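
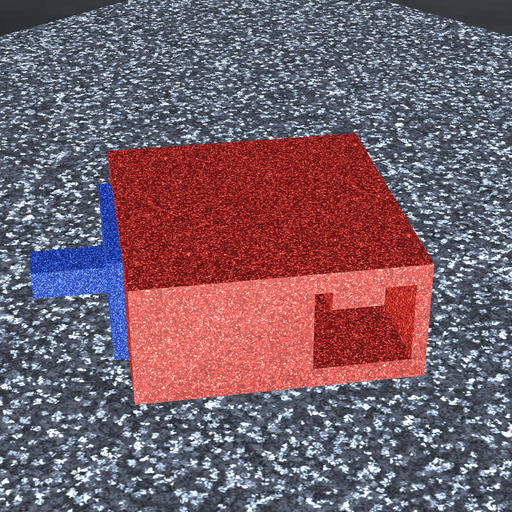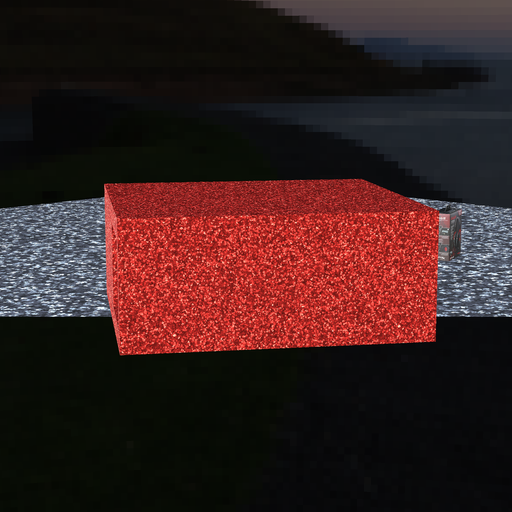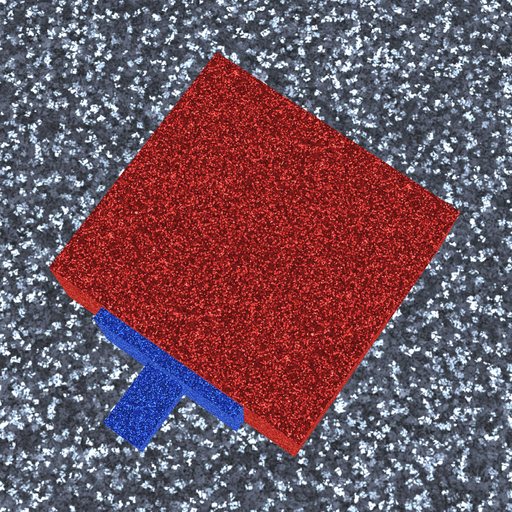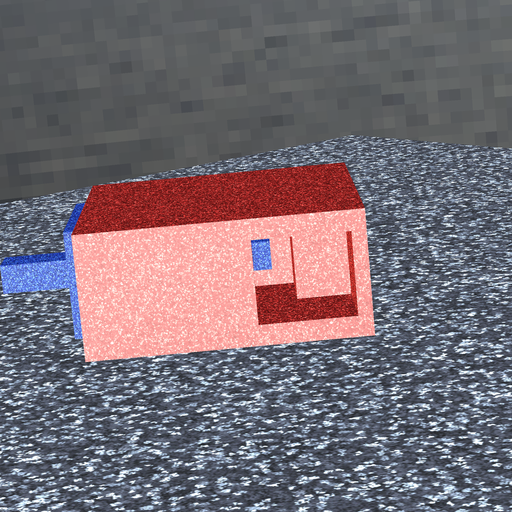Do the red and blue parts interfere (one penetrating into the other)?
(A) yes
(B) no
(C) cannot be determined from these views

(B) no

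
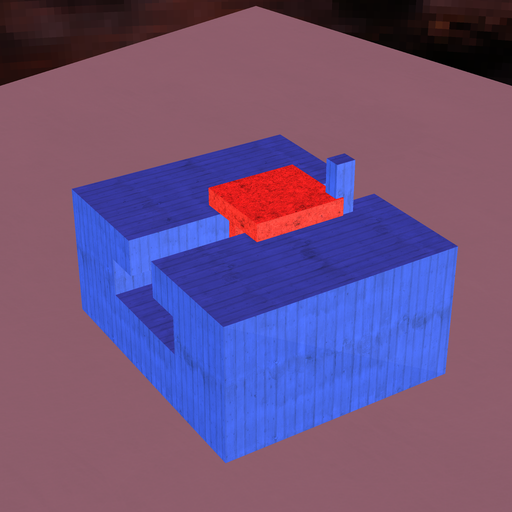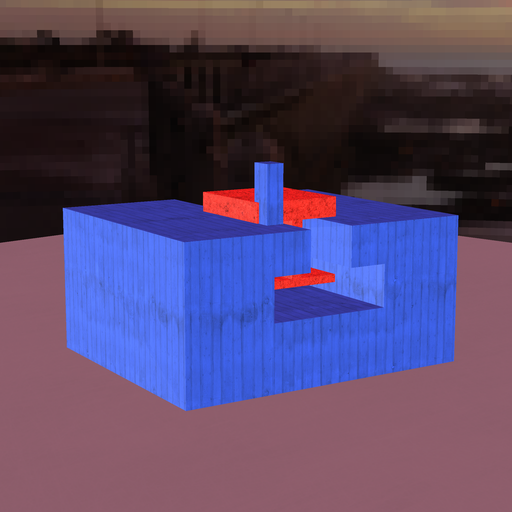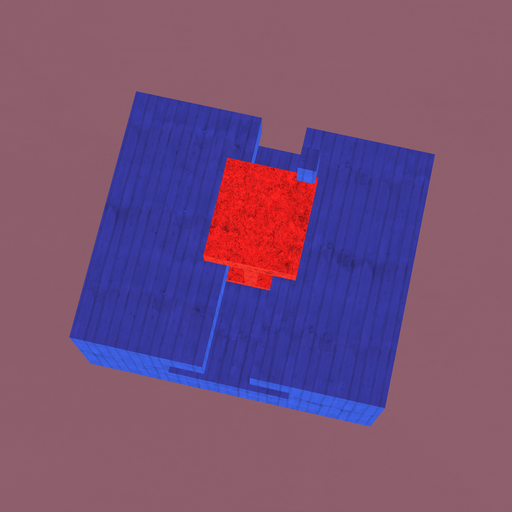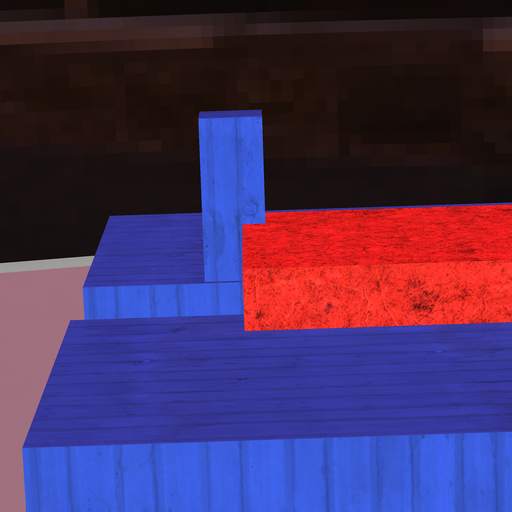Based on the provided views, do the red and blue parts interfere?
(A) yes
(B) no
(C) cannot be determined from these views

(A) yes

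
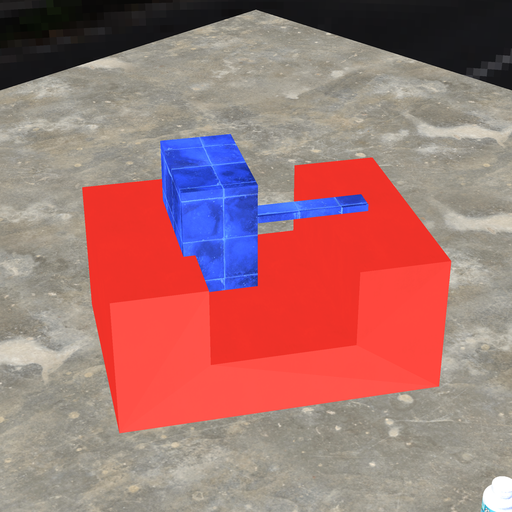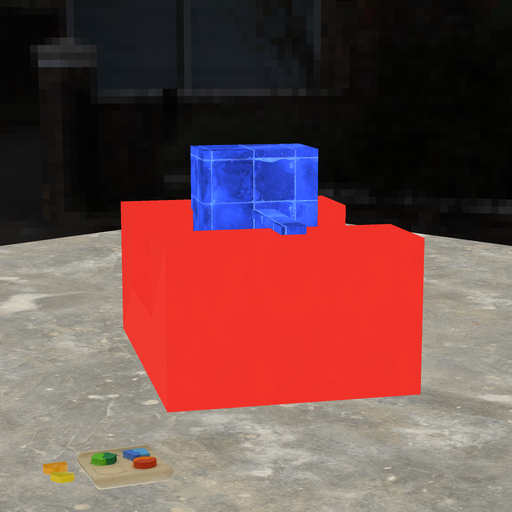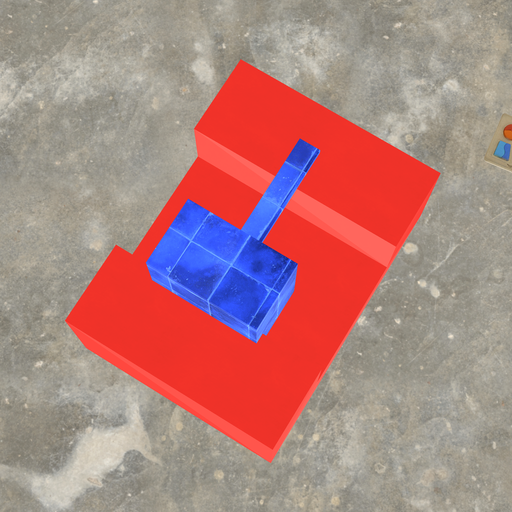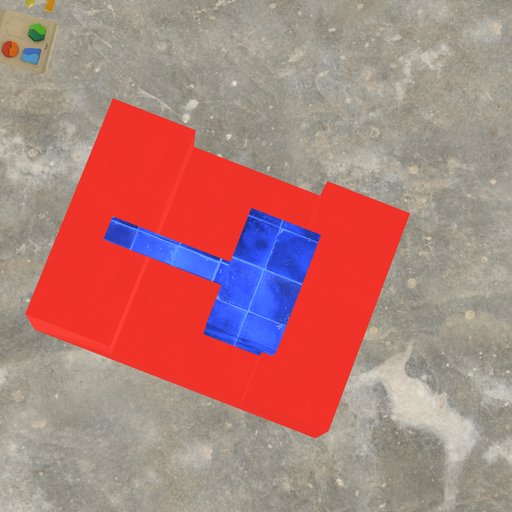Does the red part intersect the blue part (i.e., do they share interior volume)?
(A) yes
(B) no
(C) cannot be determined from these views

(A) yes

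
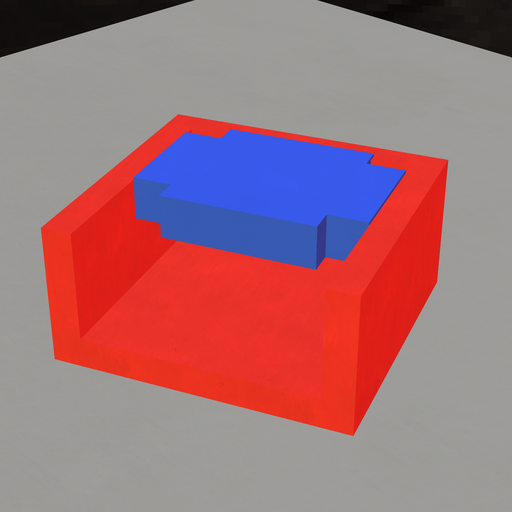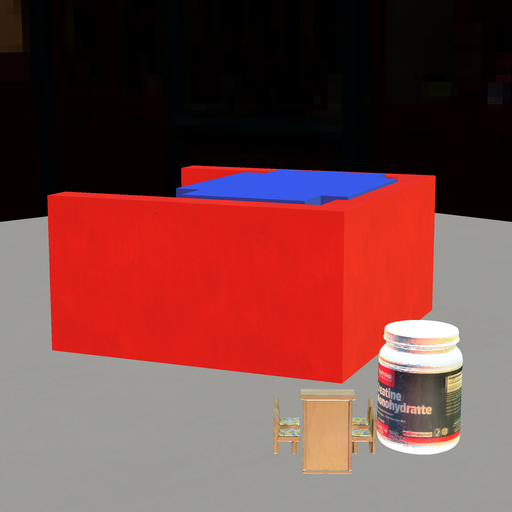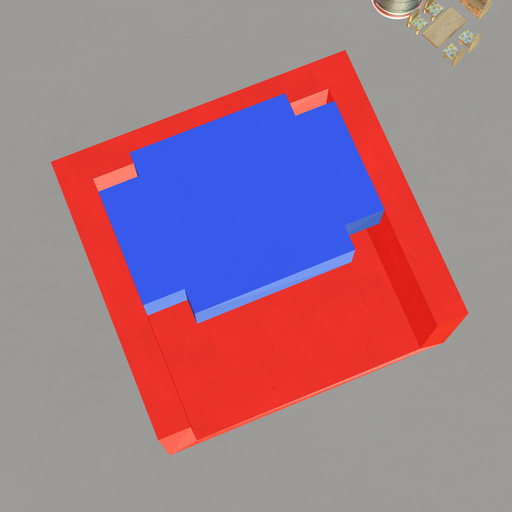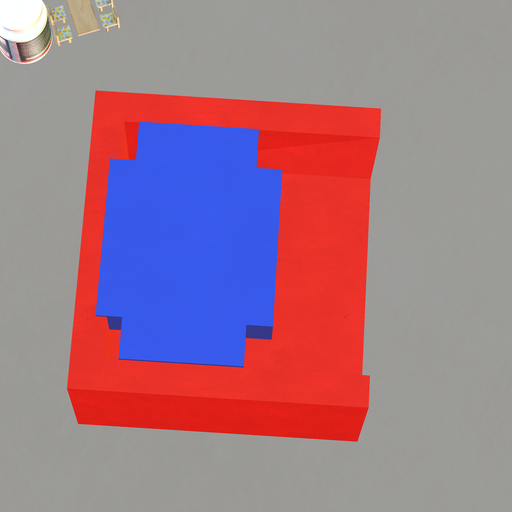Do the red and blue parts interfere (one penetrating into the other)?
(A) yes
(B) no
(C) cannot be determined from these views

(A) yes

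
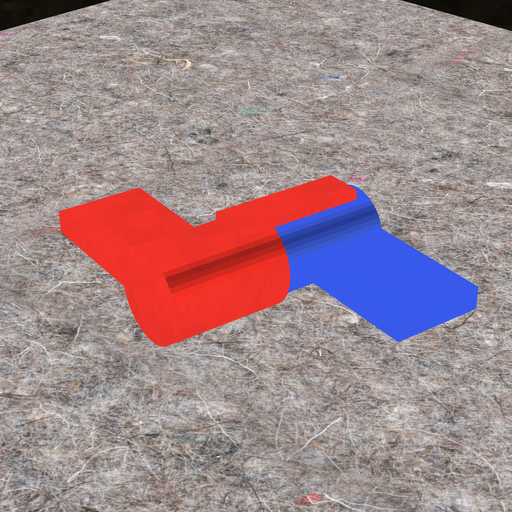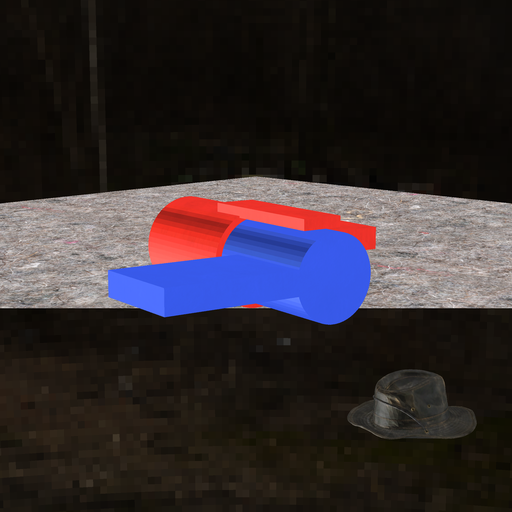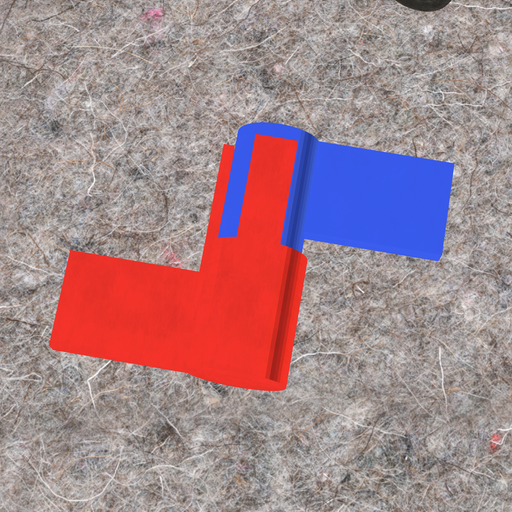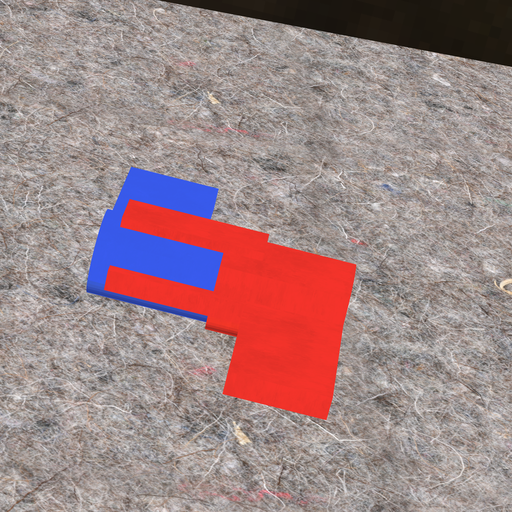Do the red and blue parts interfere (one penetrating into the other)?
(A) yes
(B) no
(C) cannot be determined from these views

(A) yes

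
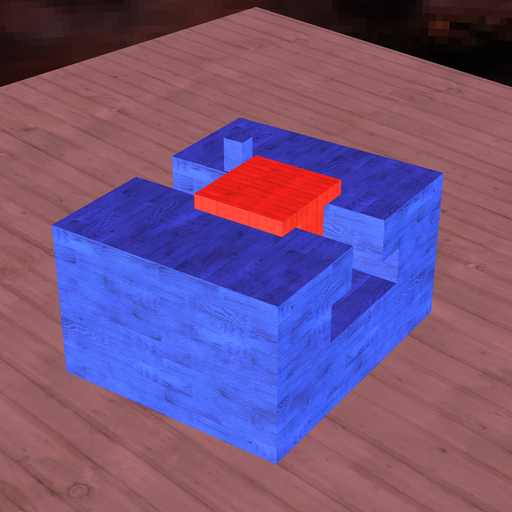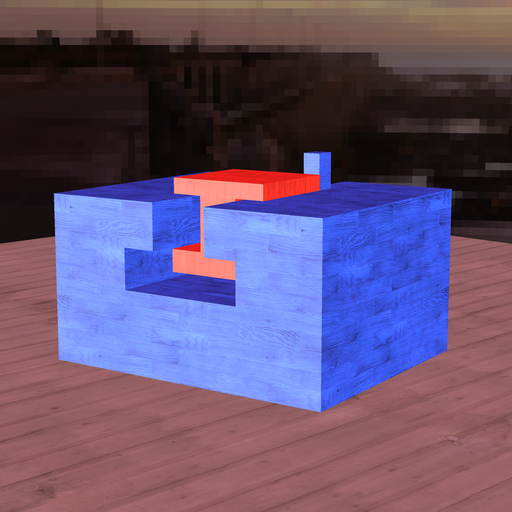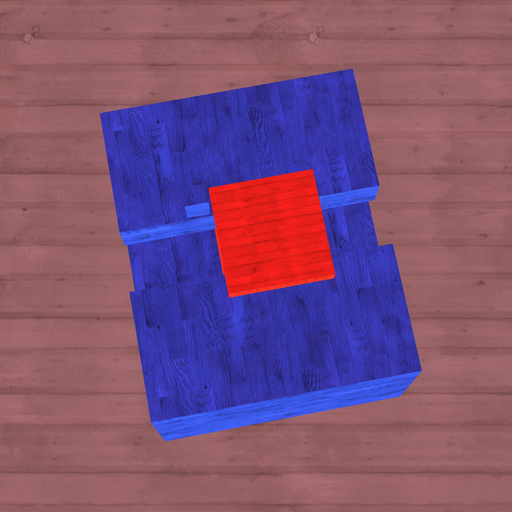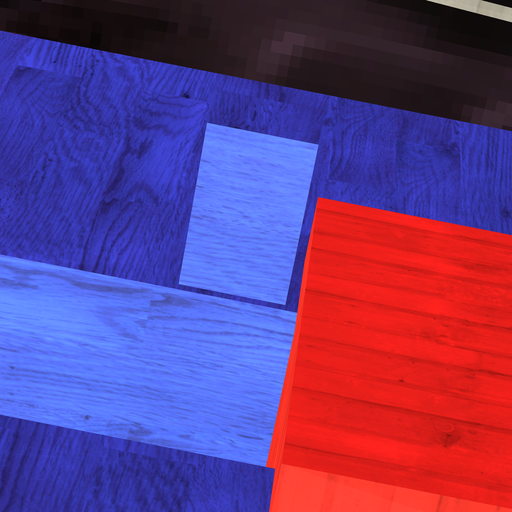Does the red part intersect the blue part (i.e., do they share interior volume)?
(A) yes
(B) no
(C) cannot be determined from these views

(B) no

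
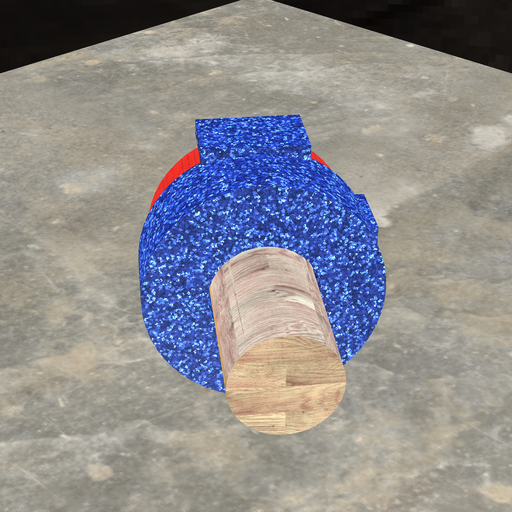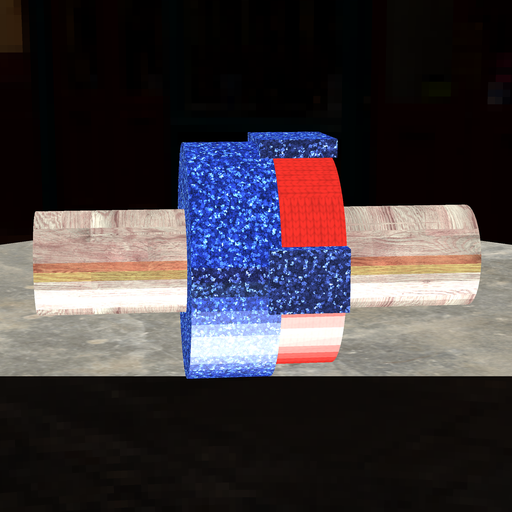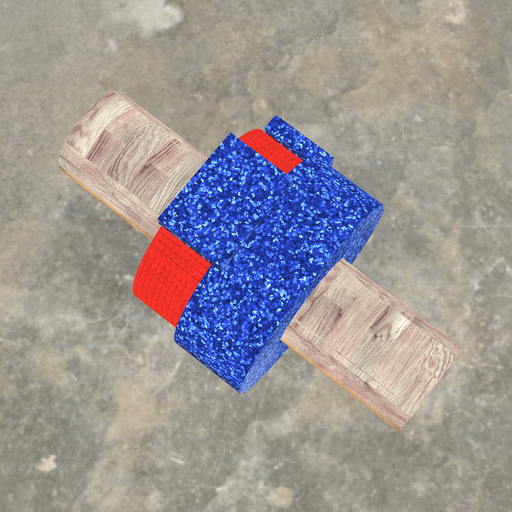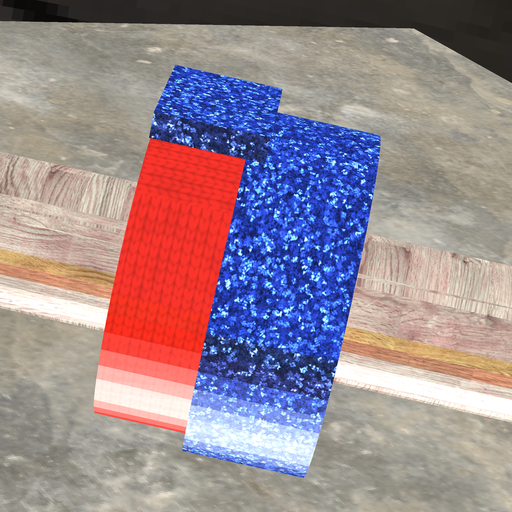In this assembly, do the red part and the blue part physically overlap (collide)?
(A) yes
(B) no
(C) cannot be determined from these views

(A) yes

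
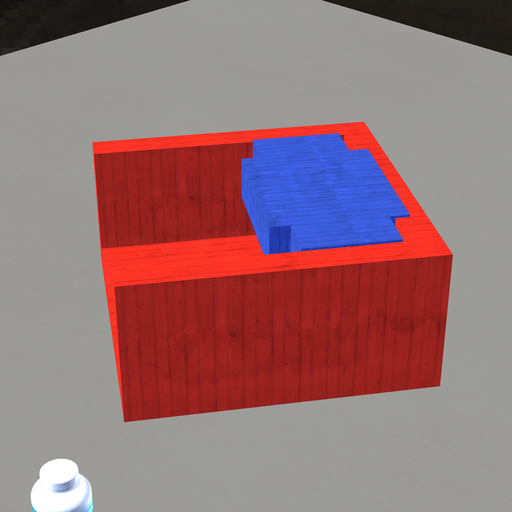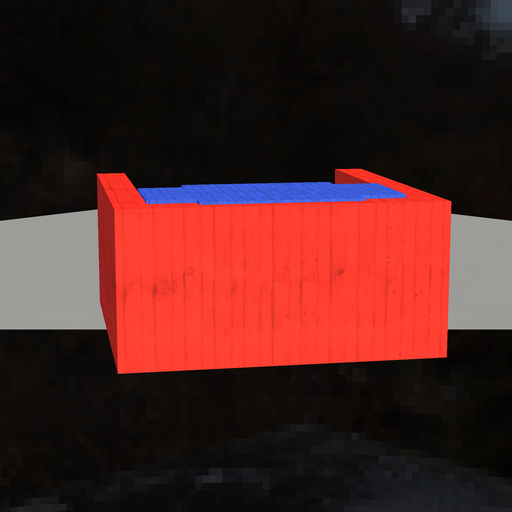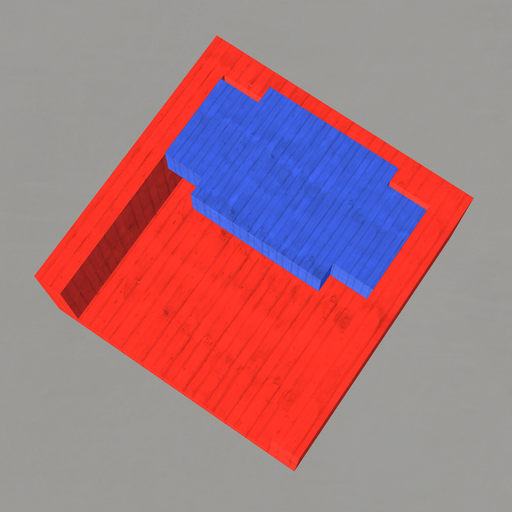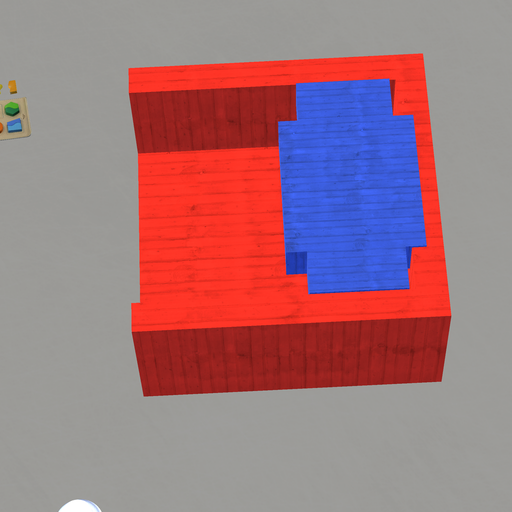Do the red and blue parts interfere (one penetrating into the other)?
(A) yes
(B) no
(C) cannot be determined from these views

(A) yes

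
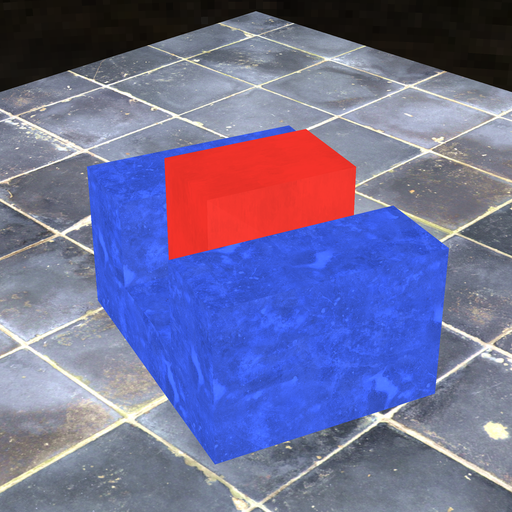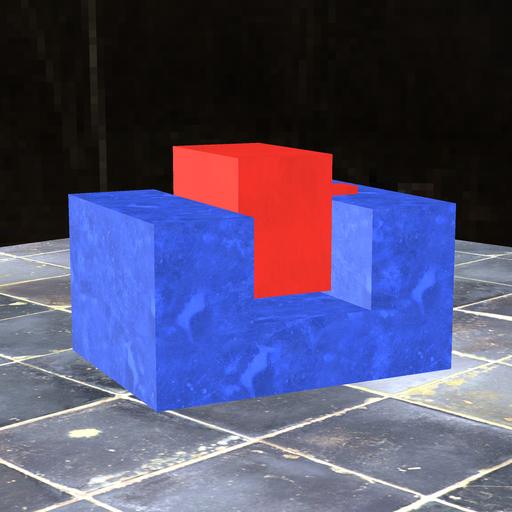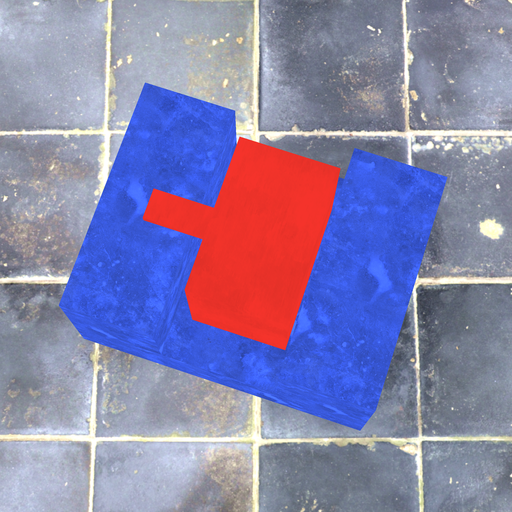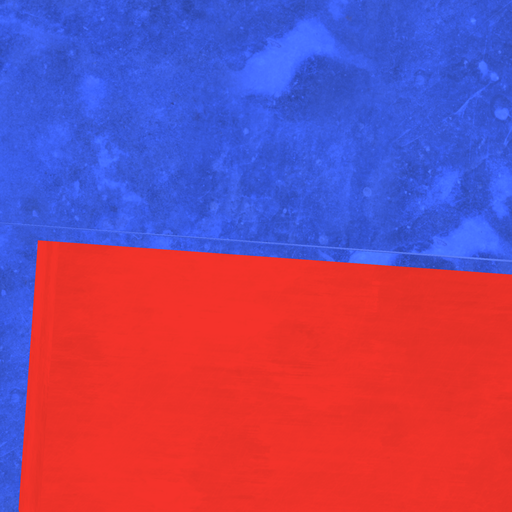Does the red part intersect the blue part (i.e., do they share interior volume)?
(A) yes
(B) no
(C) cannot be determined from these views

(B) no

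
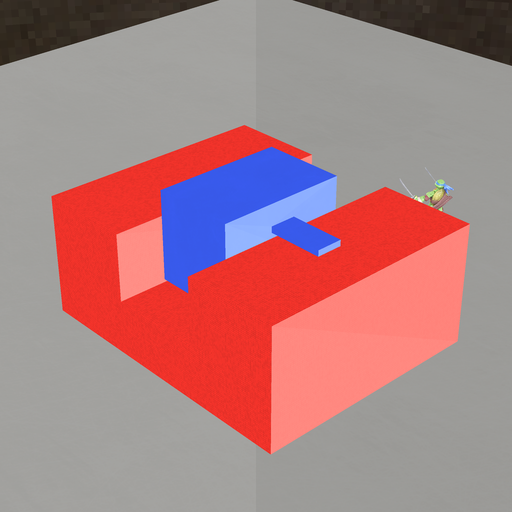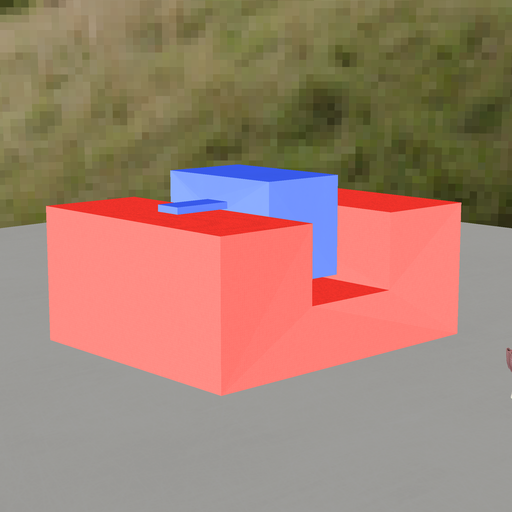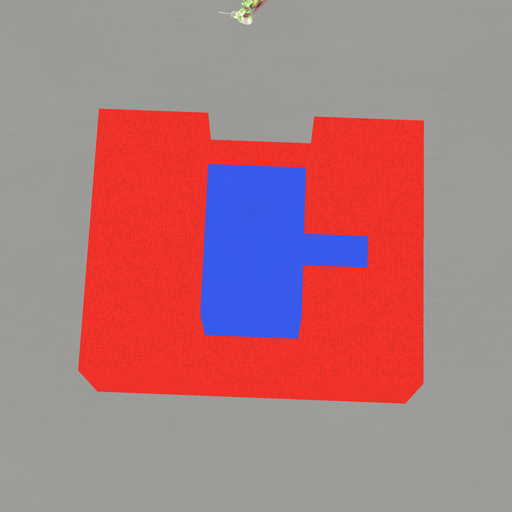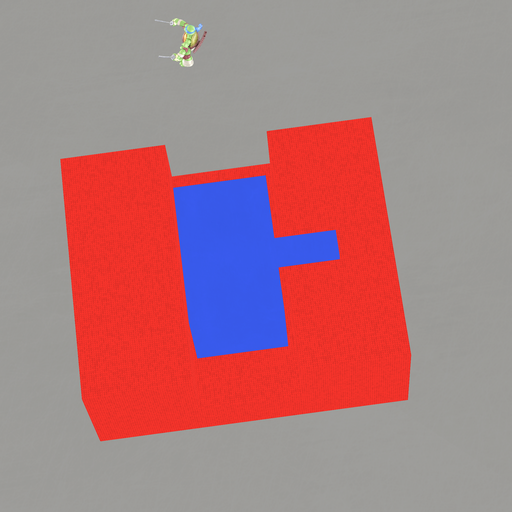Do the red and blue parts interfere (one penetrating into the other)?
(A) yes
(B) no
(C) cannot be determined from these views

(B) no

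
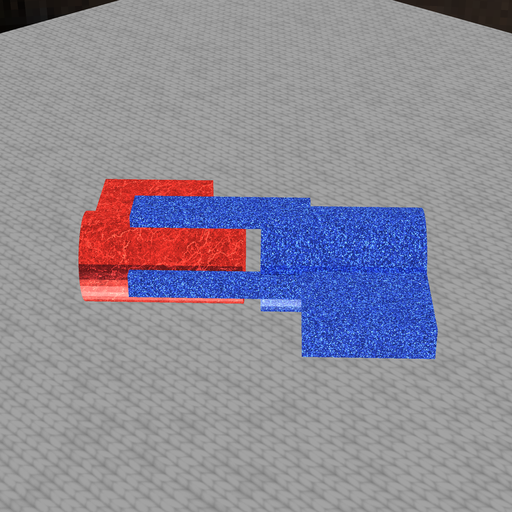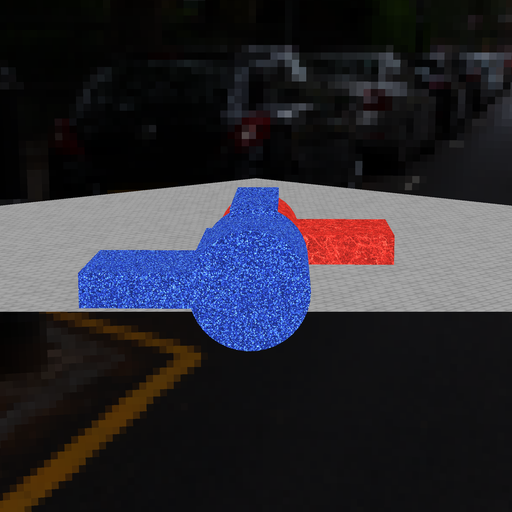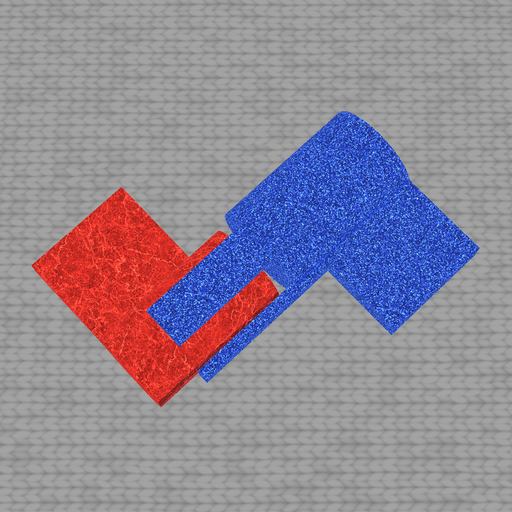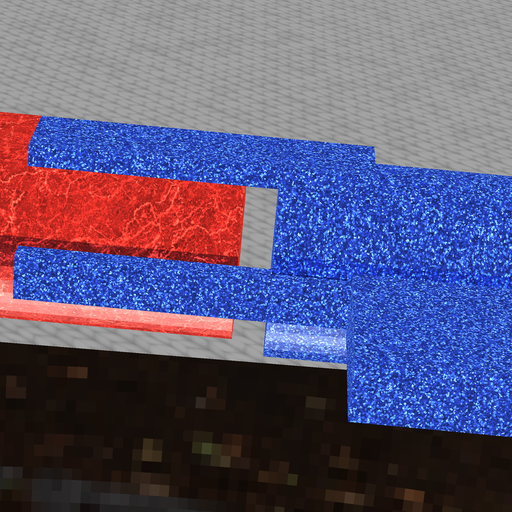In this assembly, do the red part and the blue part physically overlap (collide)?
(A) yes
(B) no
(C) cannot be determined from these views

(B) no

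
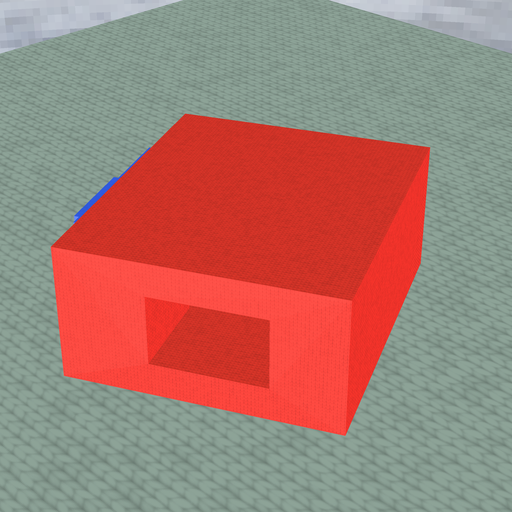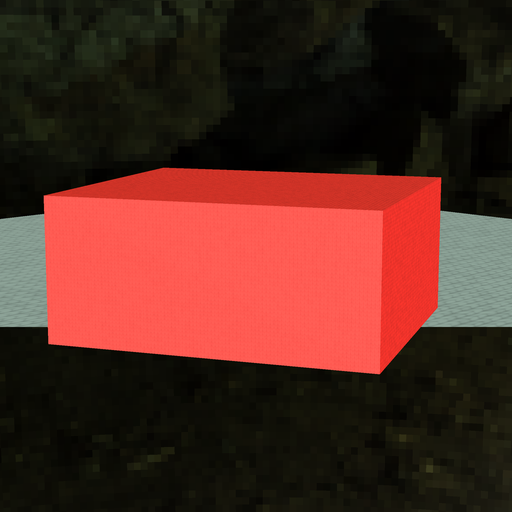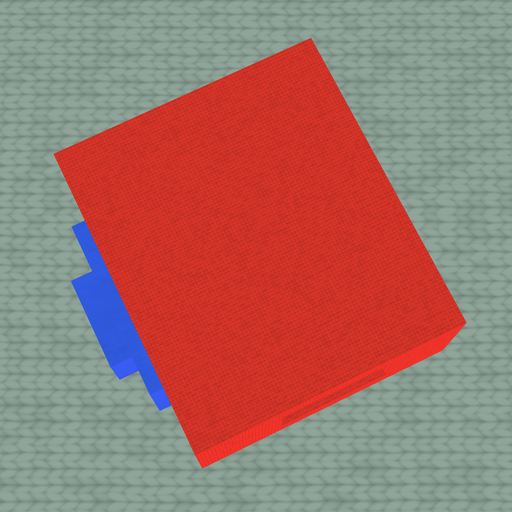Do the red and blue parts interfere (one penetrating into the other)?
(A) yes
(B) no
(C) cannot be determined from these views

(C) cannot be determined from these views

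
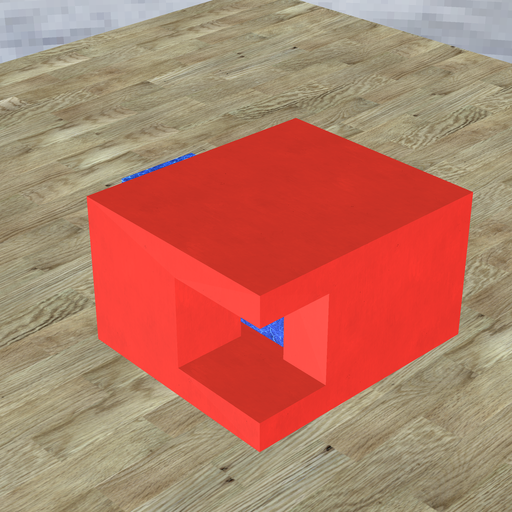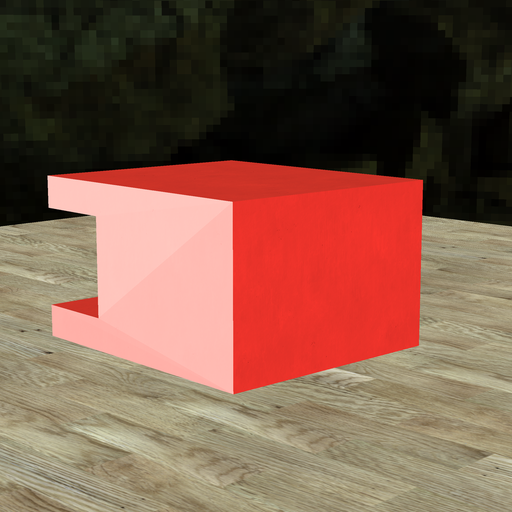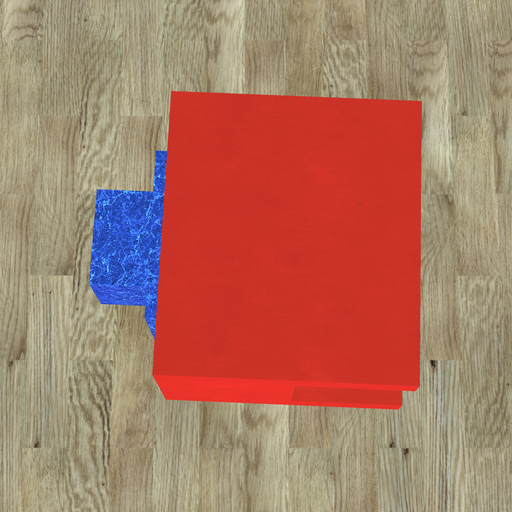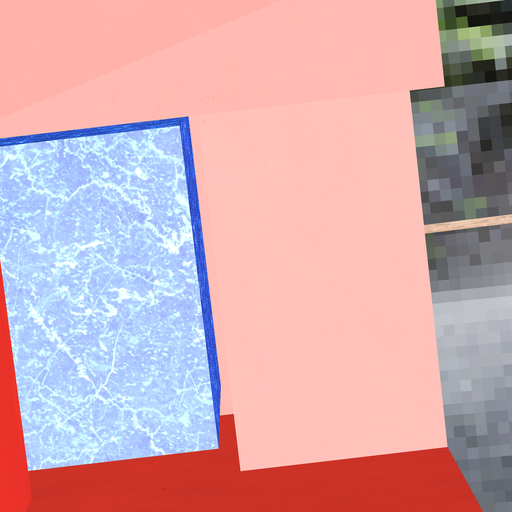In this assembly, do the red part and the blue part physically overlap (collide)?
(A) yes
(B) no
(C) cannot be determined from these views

(B) no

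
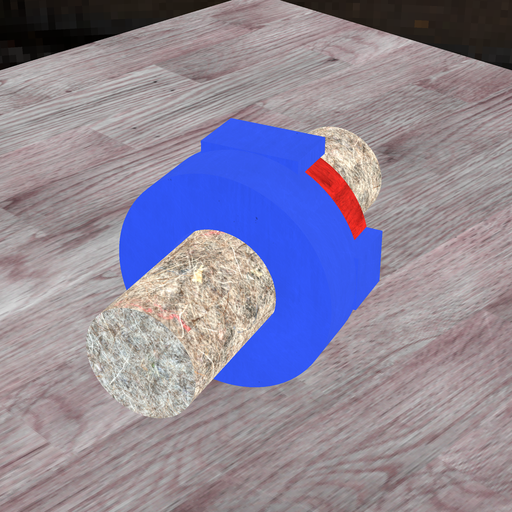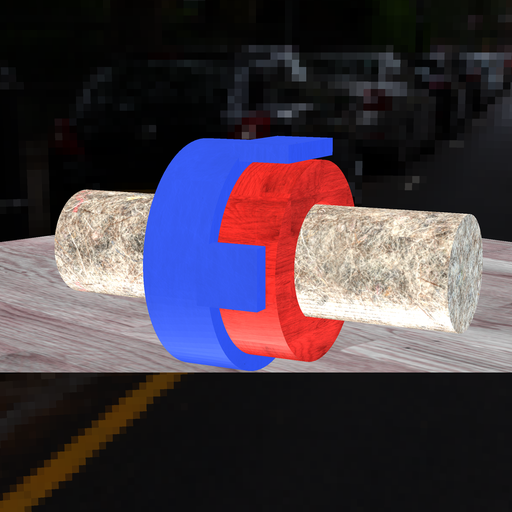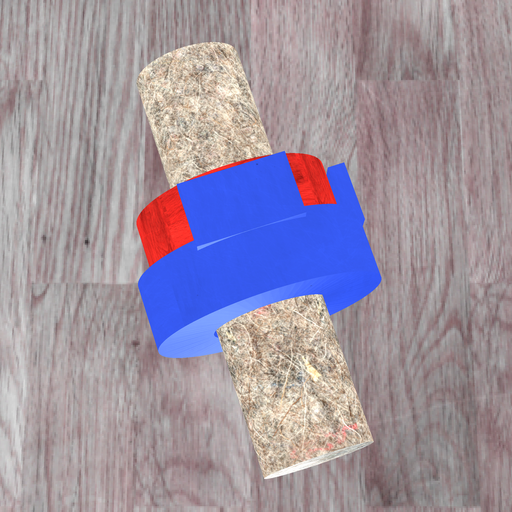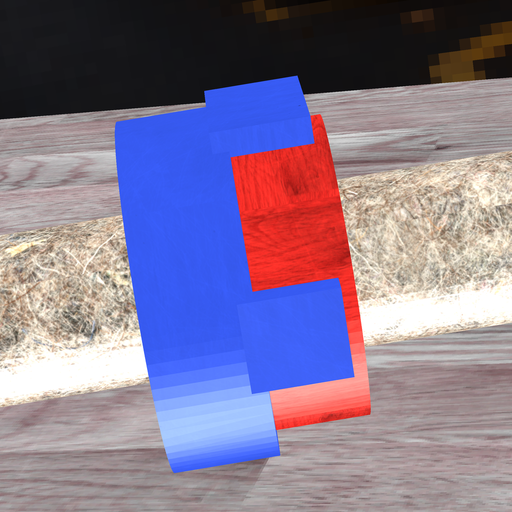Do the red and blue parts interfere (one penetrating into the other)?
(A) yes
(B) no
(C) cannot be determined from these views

(A) yes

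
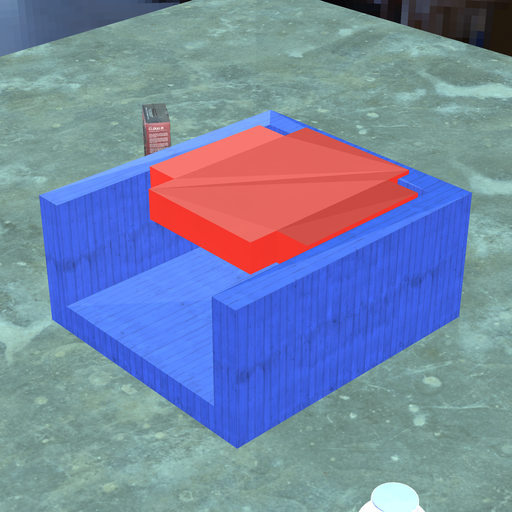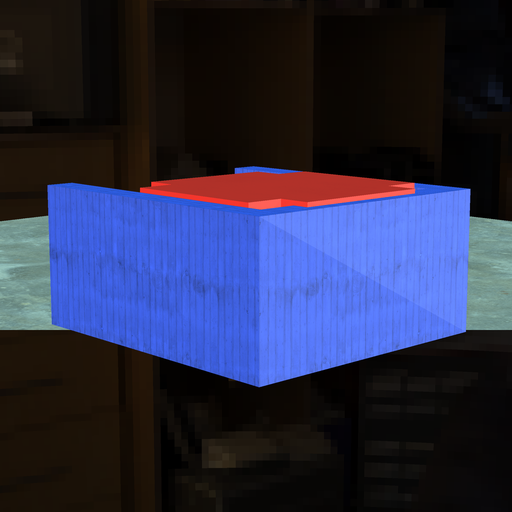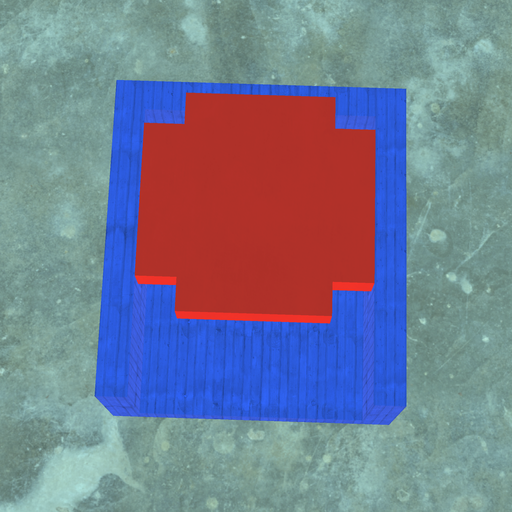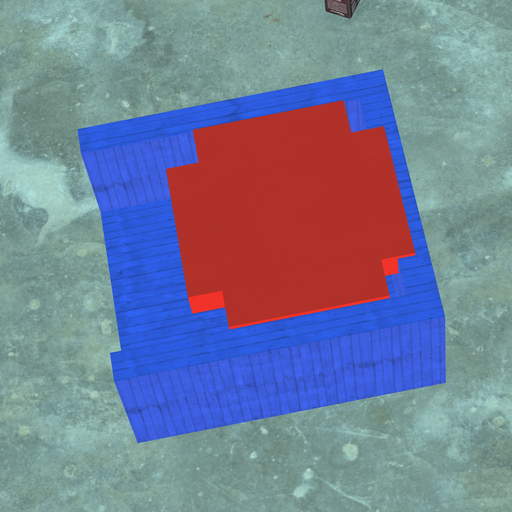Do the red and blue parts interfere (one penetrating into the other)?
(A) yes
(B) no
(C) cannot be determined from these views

(A) yes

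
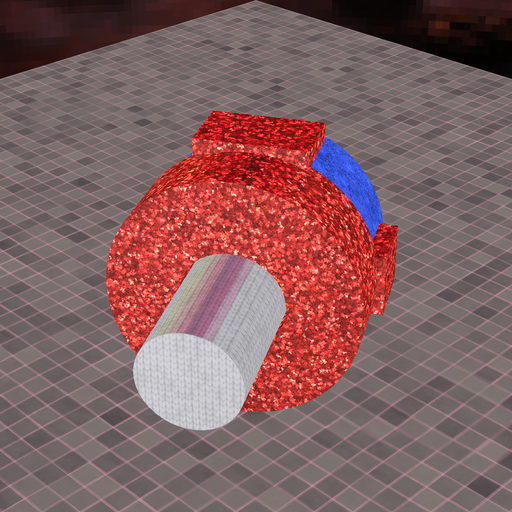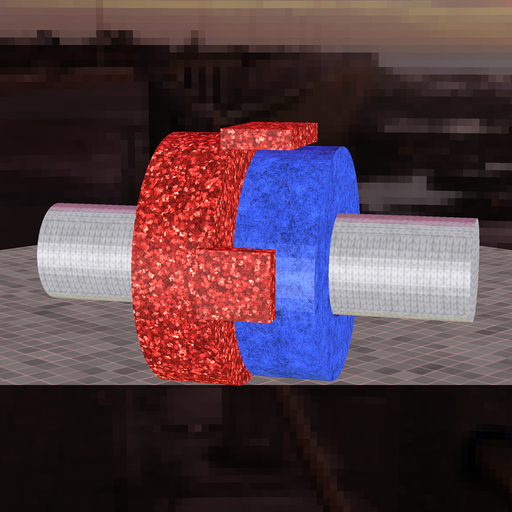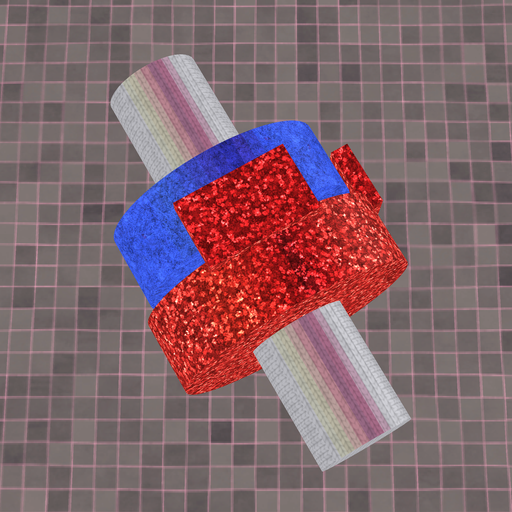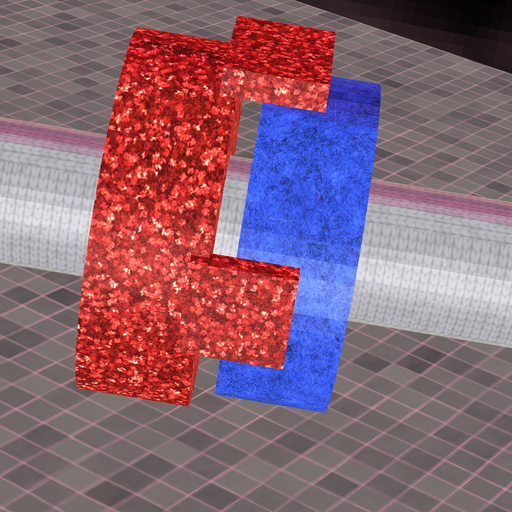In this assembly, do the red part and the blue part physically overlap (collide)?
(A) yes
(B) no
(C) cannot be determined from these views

(B) no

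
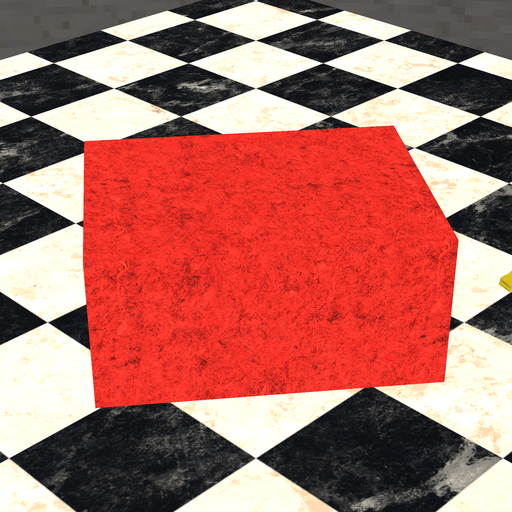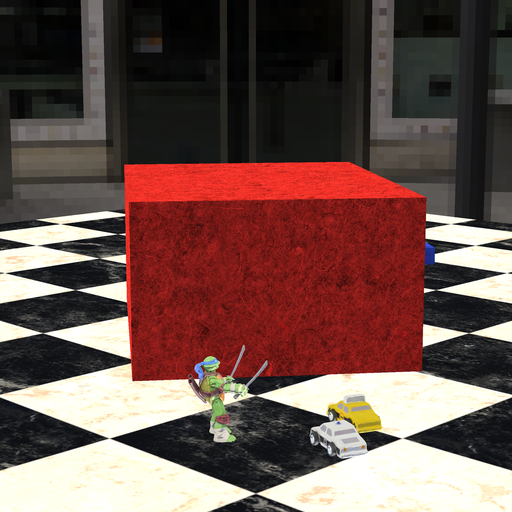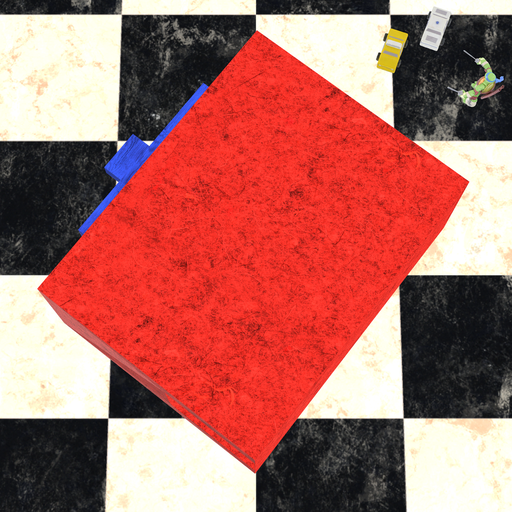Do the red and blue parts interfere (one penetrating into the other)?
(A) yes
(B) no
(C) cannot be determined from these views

(C) cannot be determined from these views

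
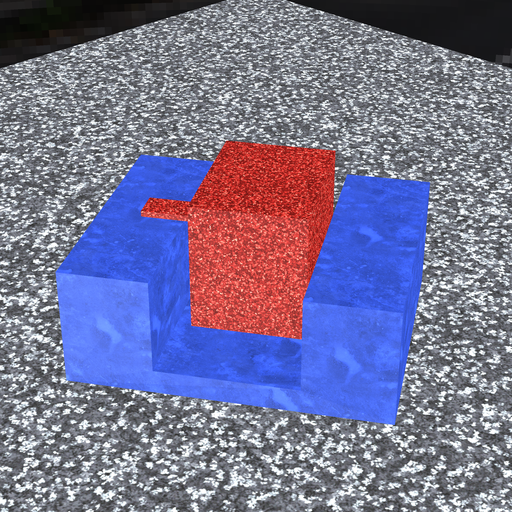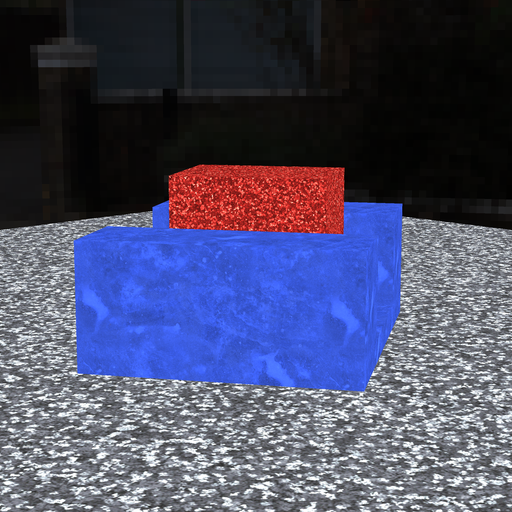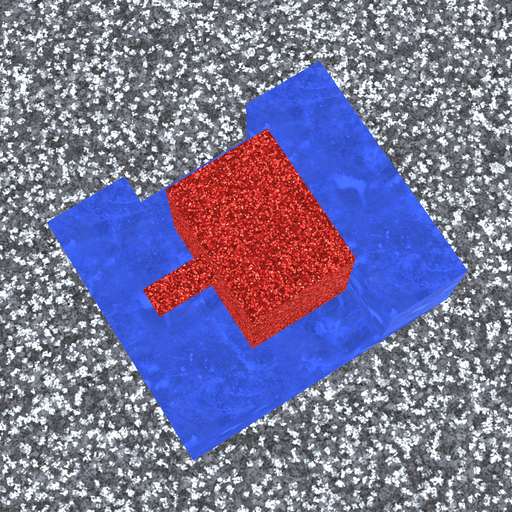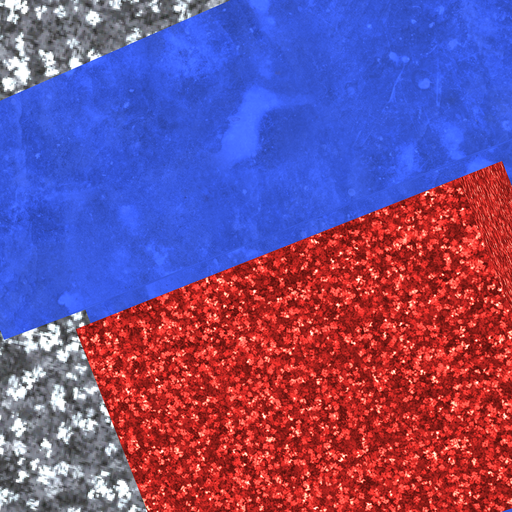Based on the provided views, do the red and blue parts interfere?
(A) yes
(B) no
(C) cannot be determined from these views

(B) no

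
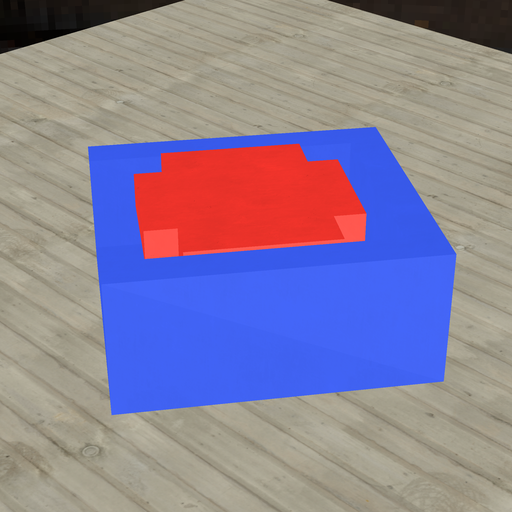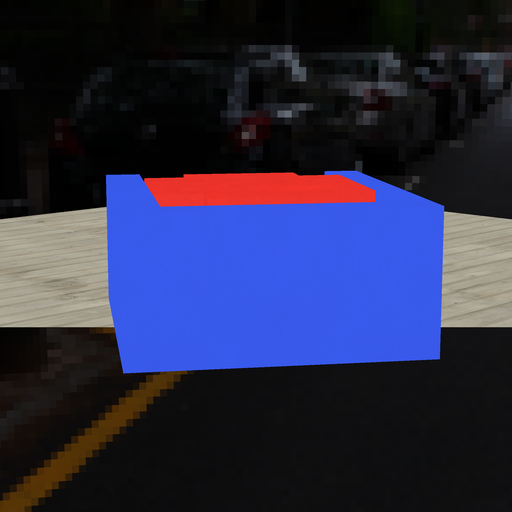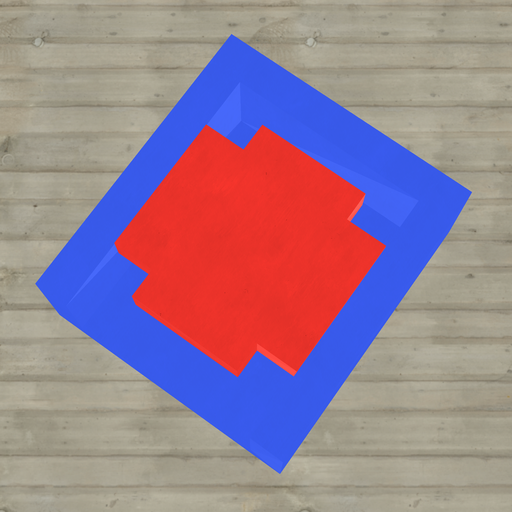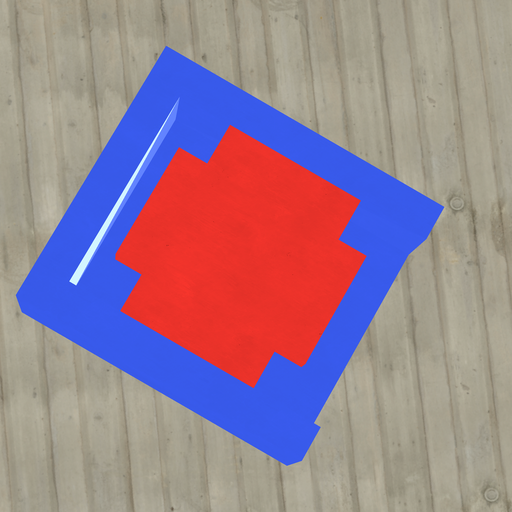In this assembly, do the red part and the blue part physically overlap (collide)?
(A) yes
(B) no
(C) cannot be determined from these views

(B) no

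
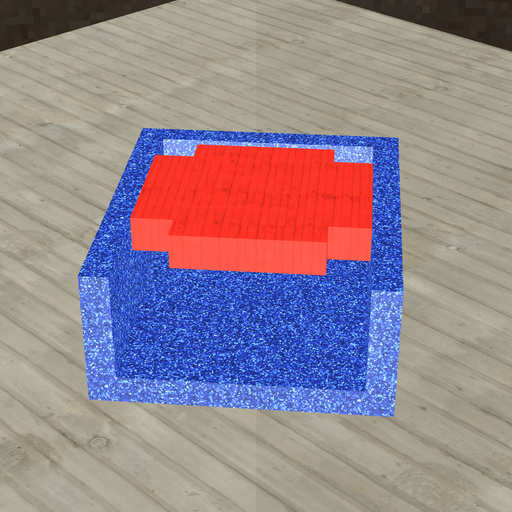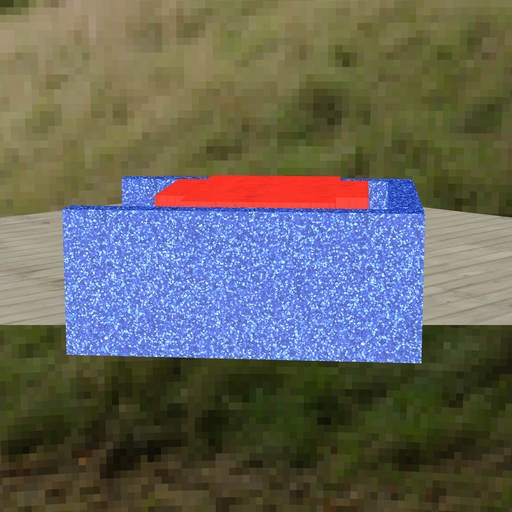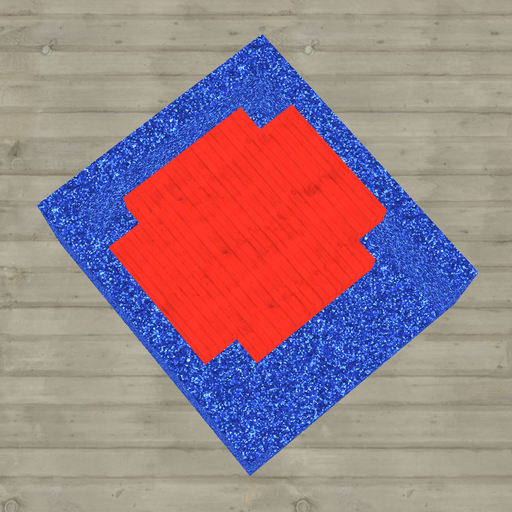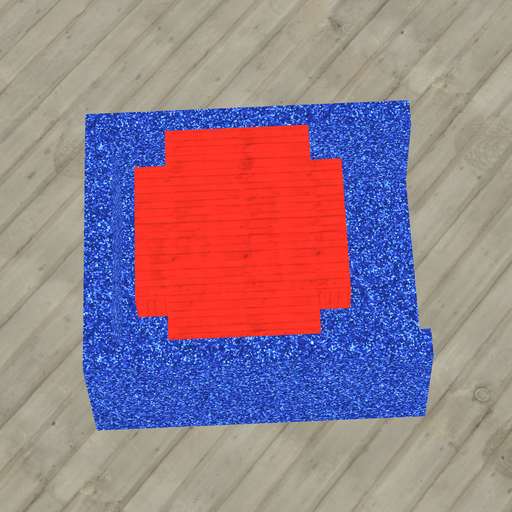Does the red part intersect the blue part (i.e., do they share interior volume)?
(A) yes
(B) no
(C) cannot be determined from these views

(B) no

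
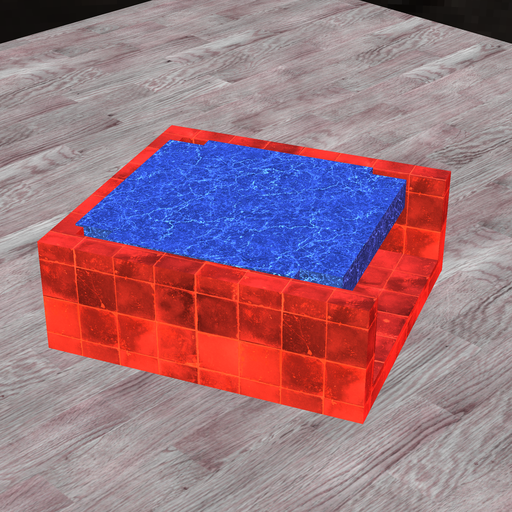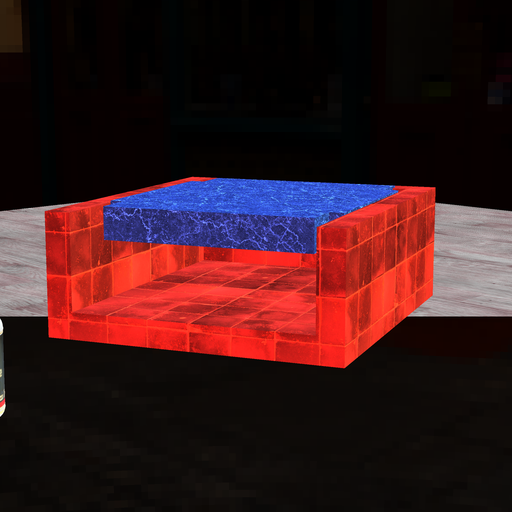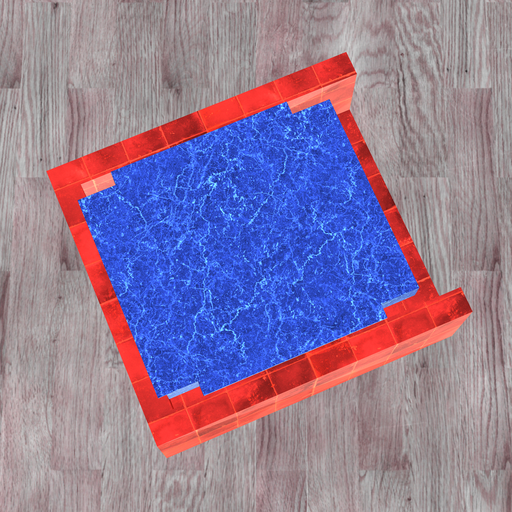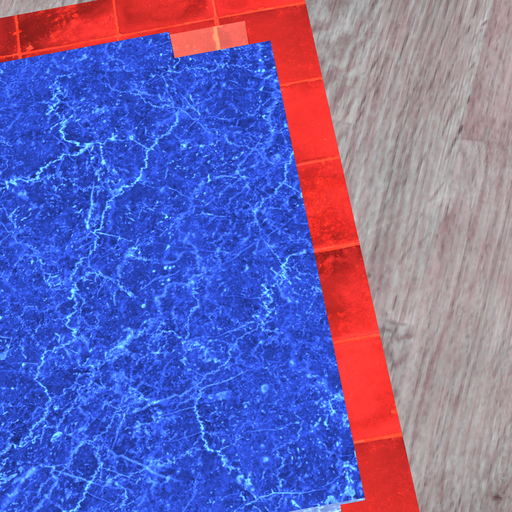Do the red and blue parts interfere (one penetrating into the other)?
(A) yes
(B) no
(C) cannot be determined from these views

(A) yes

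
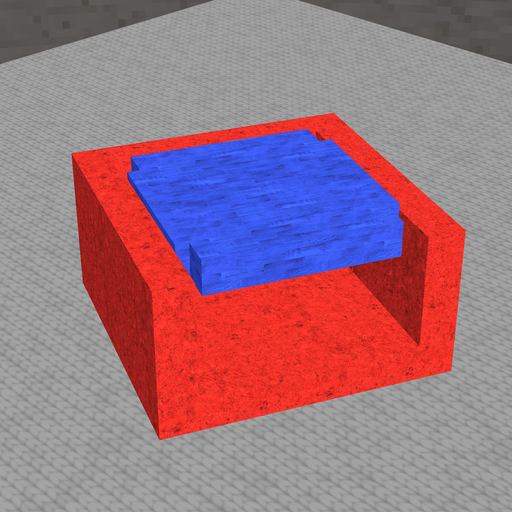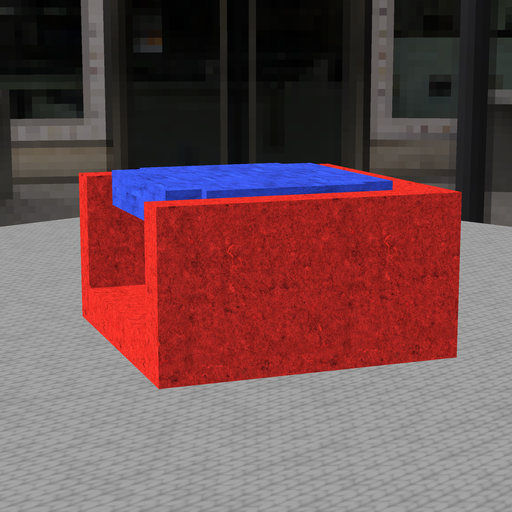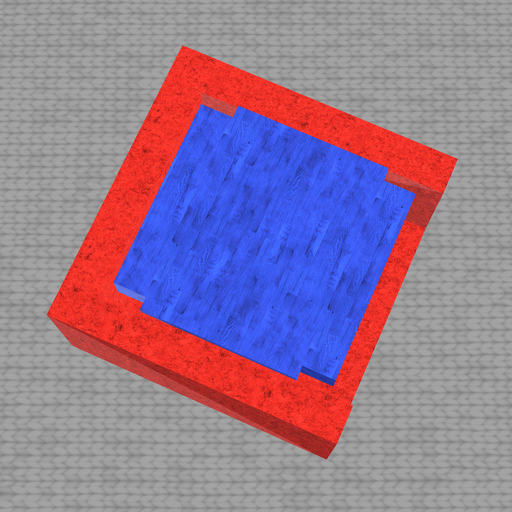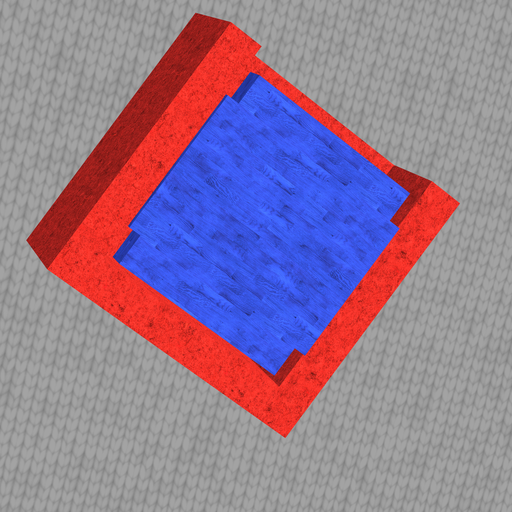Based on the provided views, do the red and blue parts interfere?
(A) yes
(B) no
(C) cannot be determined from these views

(B) no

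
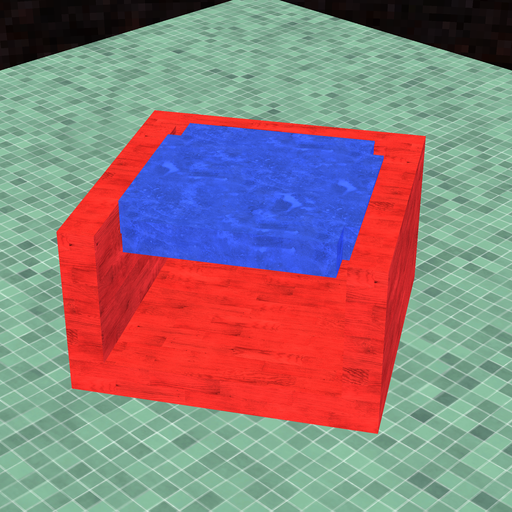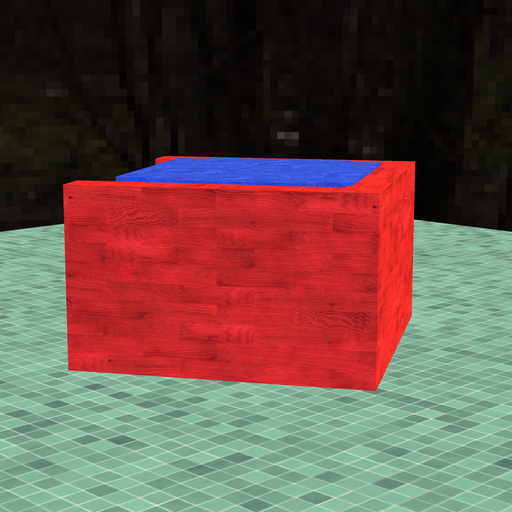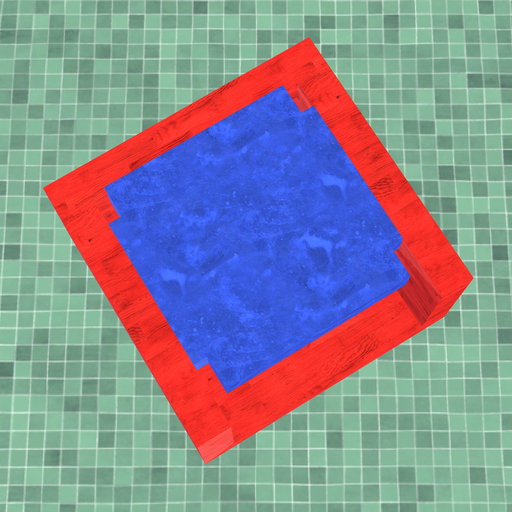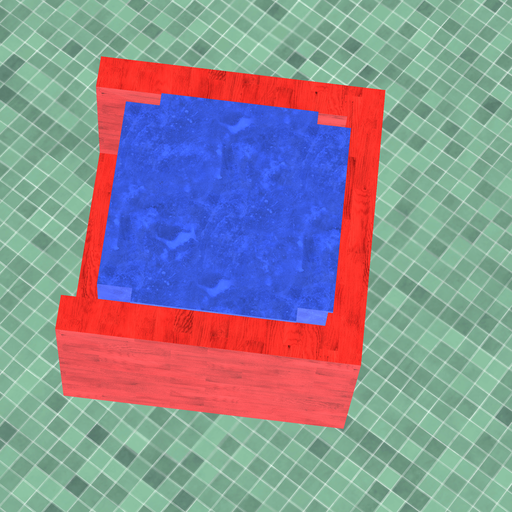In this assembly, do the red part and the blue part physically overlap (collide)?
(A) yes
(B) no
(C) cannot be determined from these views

(A) yes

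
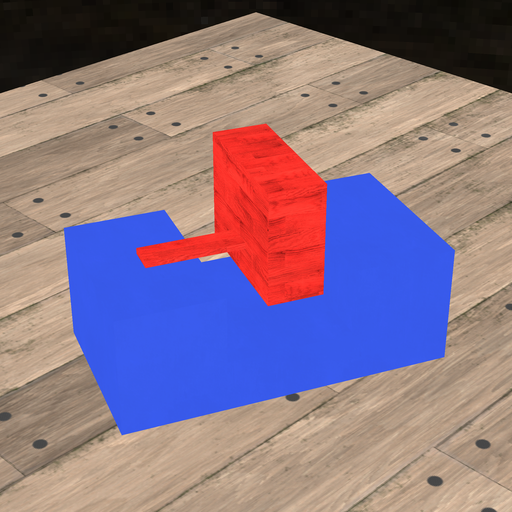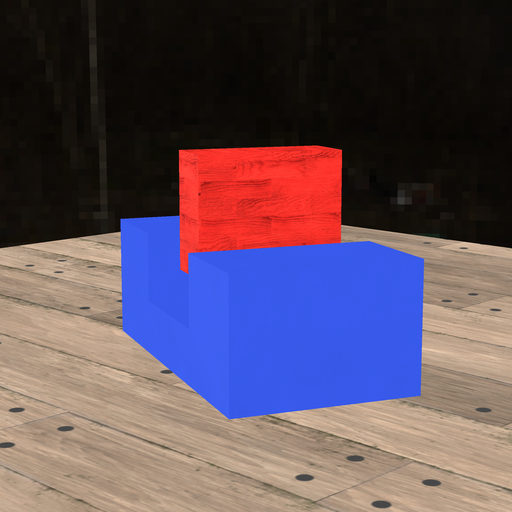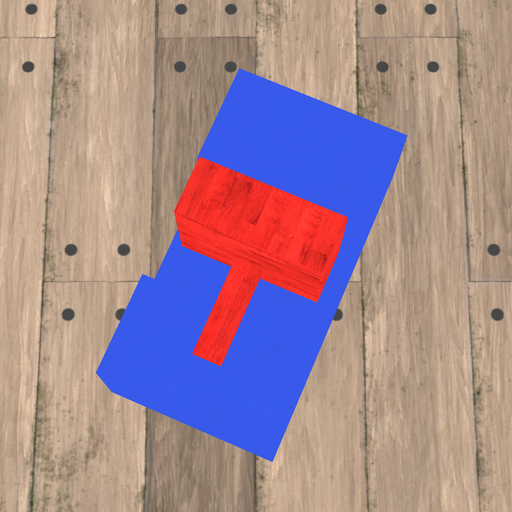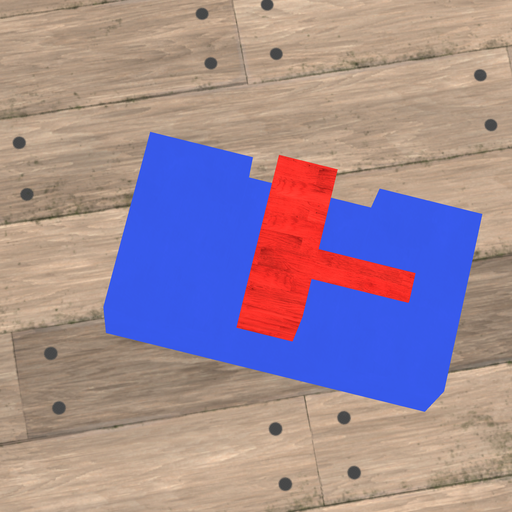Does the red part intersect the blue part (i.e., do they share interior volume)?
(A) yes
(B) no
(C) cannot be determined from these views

(B) no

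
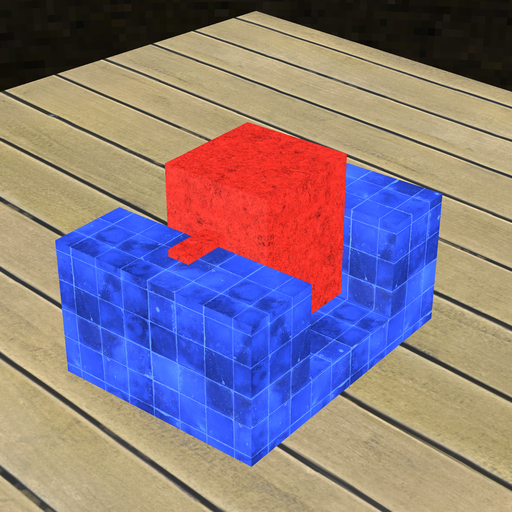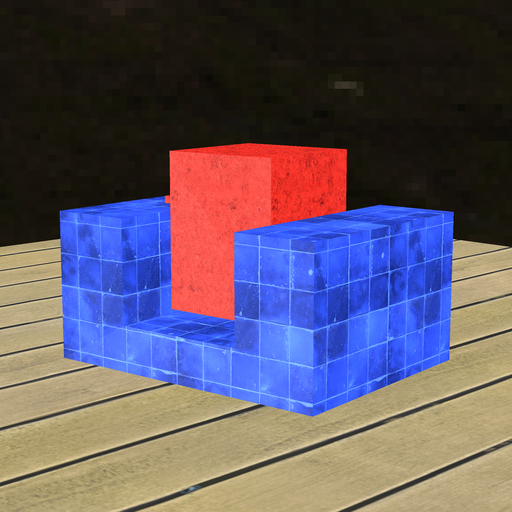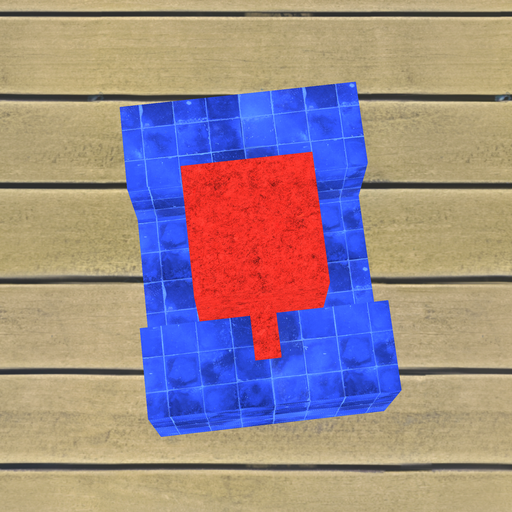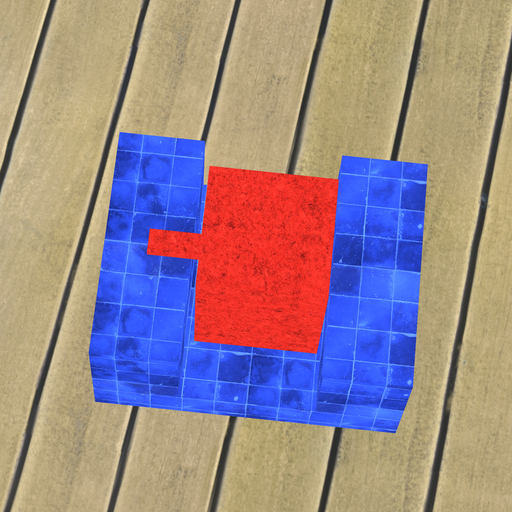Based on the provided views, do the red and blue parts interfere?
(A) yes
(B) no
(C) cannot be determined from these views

(B) no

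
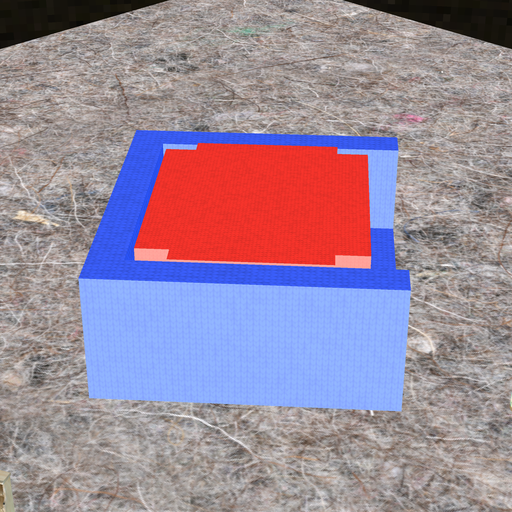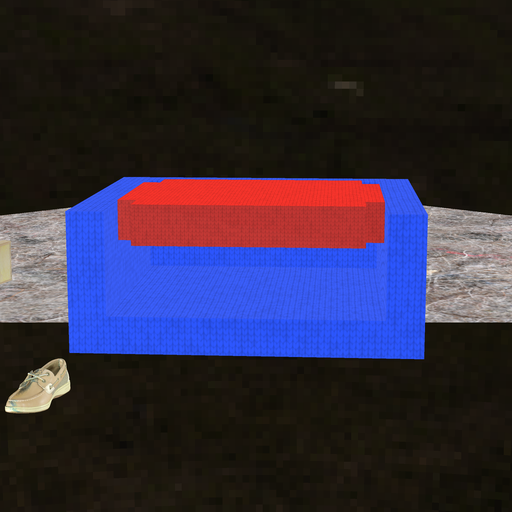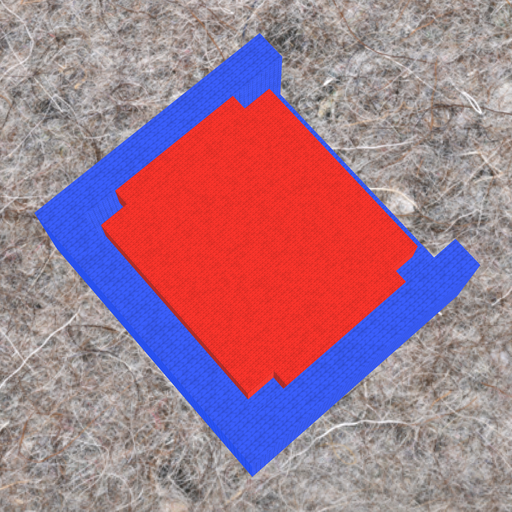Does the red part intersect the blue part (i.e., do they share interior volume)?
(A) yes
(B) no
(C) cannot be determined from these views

(B) no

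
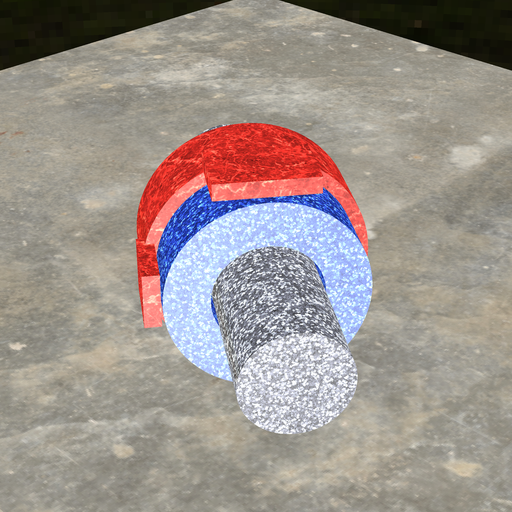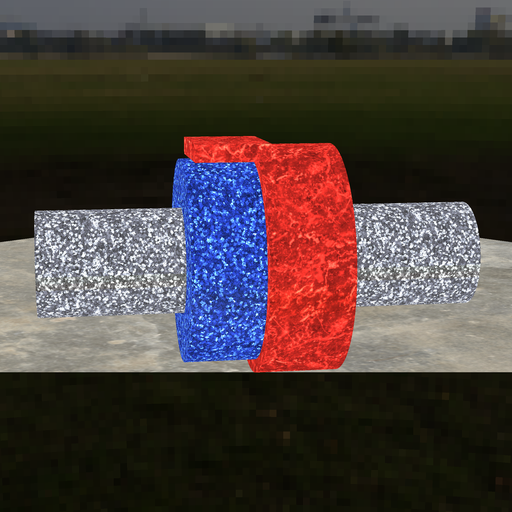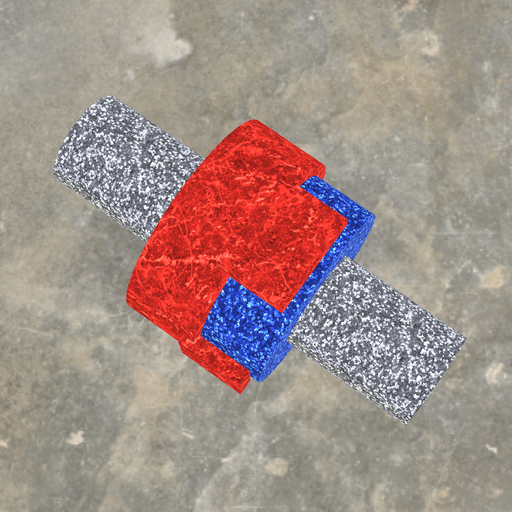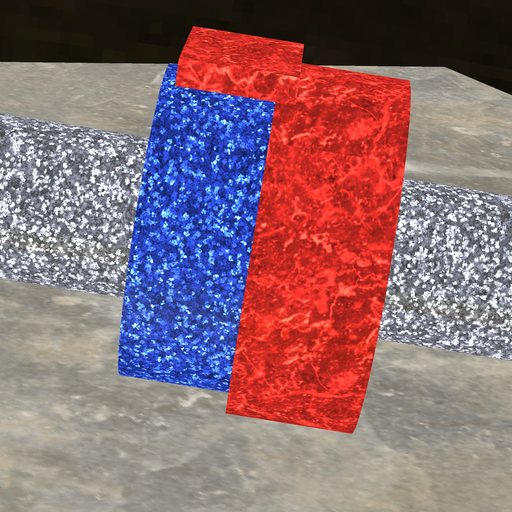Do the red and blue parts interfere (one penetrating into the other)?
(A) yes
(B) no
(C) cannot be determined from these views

(A) yes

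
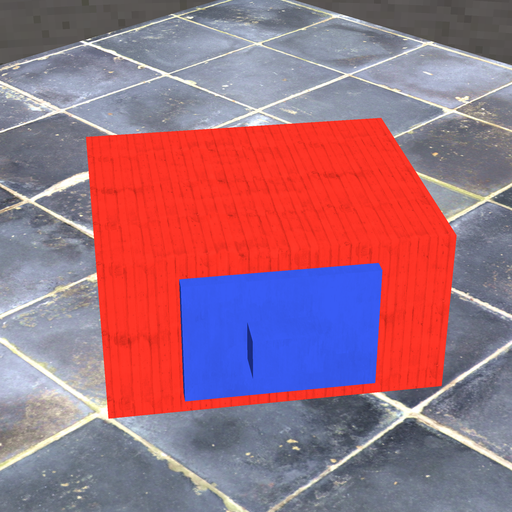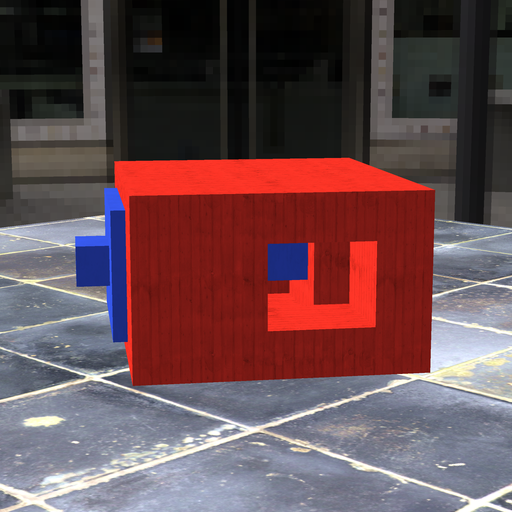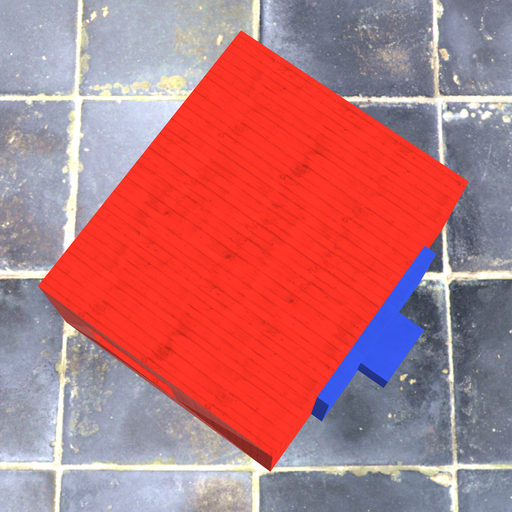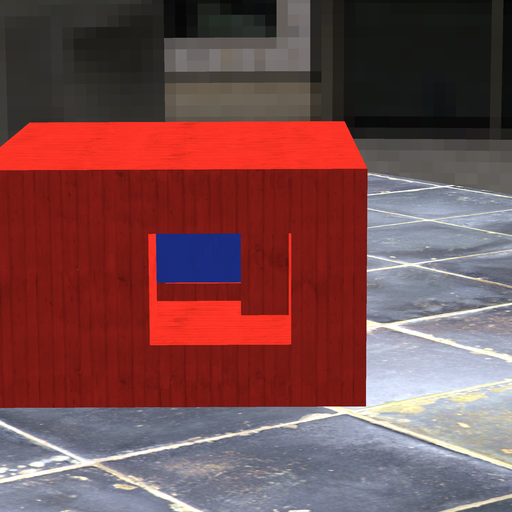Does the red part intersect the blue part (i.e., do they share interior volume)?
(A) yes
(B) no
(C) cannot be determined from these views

(A) yes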